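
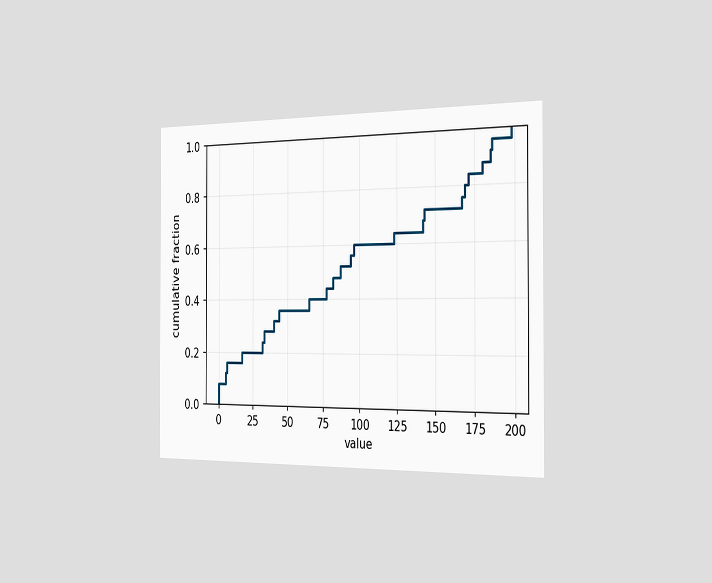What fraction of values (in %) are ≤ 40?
The chart is viewed slightly from the right. At x=40 the ECDF step is at 32%.

32%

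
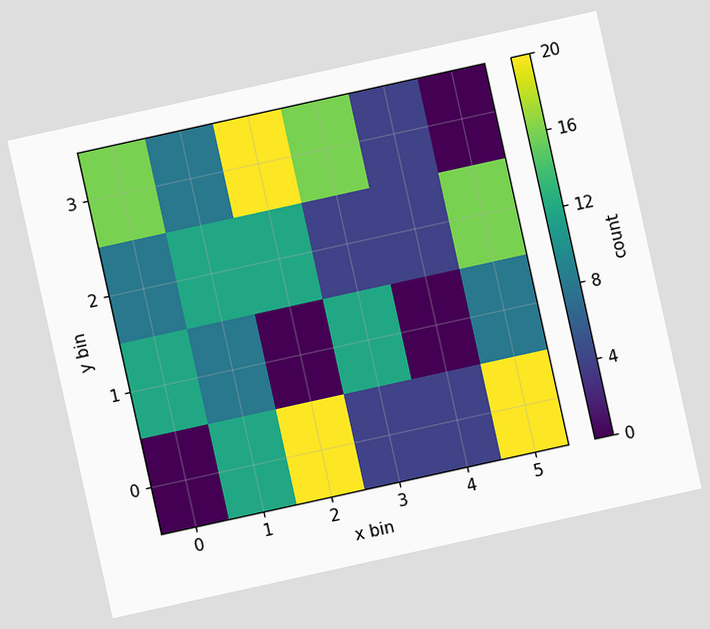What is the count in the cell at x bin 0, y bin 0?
The chart is tilted about 12° counter-clockwise. Matching the cell (0, 0) against the colorbar gives 0.

0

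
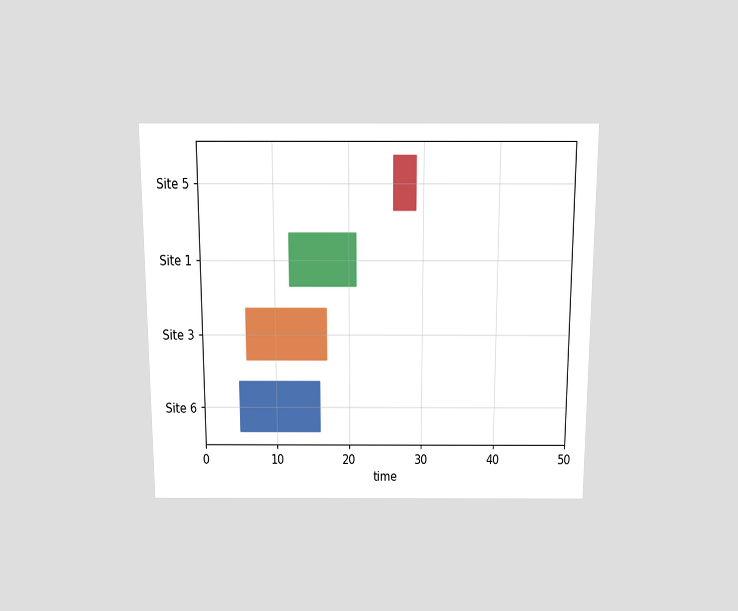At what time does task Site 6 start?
5

The chart is viewed slightly from above. The Site 6 bar begins at t=5.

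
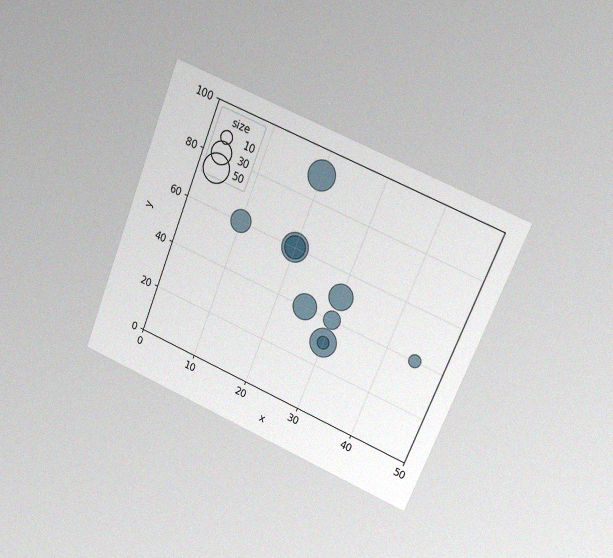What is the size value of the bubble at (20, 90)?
50

The chart is tilted about 22° clockwise and viewed at a slight angle, with some photo noise. Matching the bubble at (20, 90) against the size legend gives 50.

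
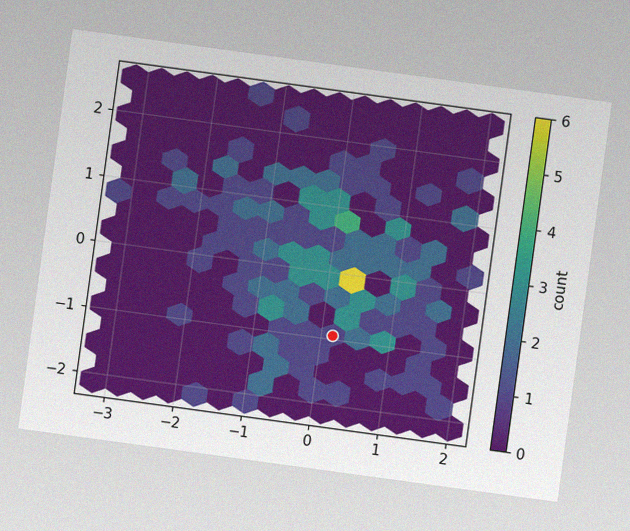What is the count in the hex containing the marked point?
1

The chart is tilted about 8° clockwise, with some photo noise. The marked hex reads 1 on the colorbar.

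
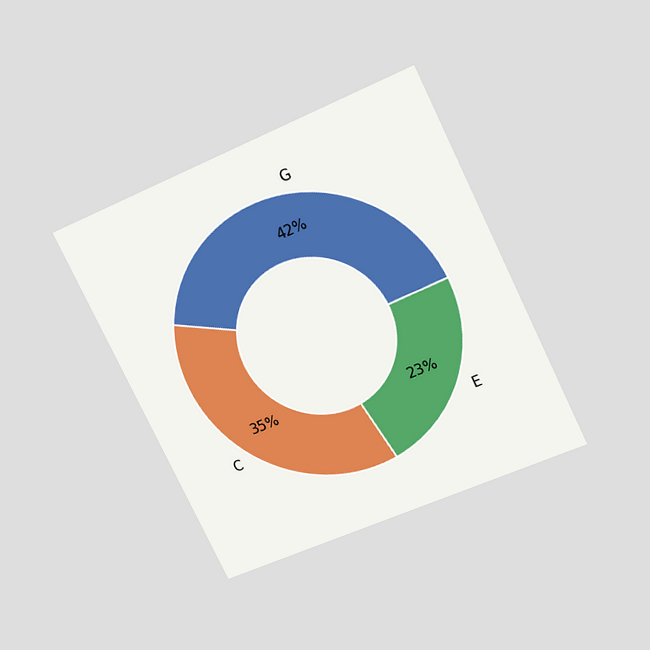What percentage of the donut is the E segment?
The chart is tilted about 26° counter-clockwise and viewed slightly from above. The E segment takes up 23% of the ring.

23%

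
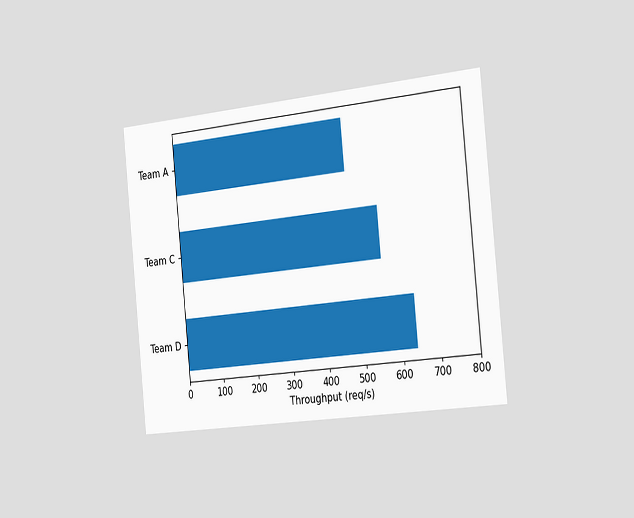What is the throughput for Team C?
The chart is tilted about 6° counter-clockwise and viewed slightly from the right. Reading along the chart's x-axis, the Team C bar reaches 560req/s.

560req/s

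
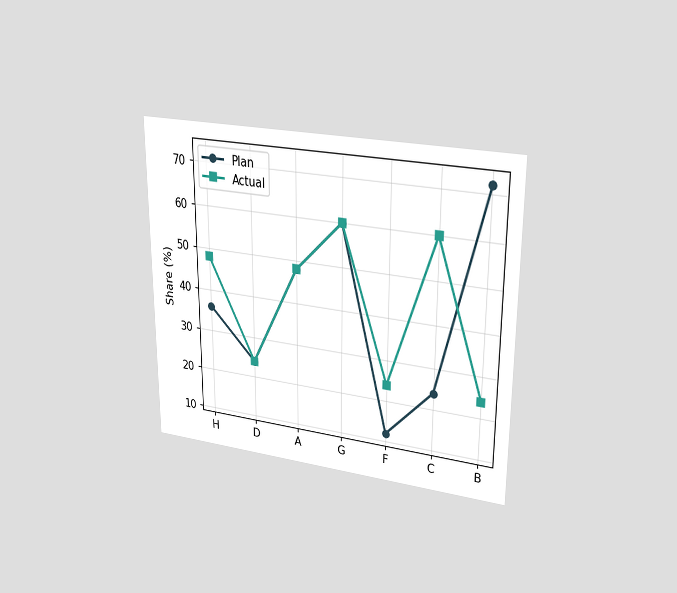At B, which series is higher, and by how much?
The chart is viewed at a slight angle. At B, Plan sits above the other line by 48%.

Plan, by 48%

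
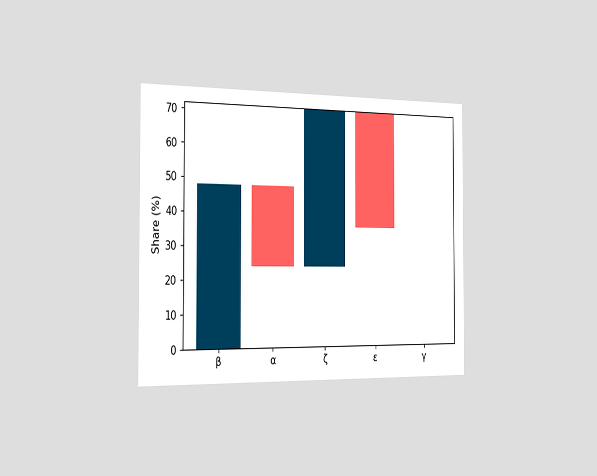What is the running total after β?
The chart is viewed slightly from the left. After β the running total reaches 48%.

48%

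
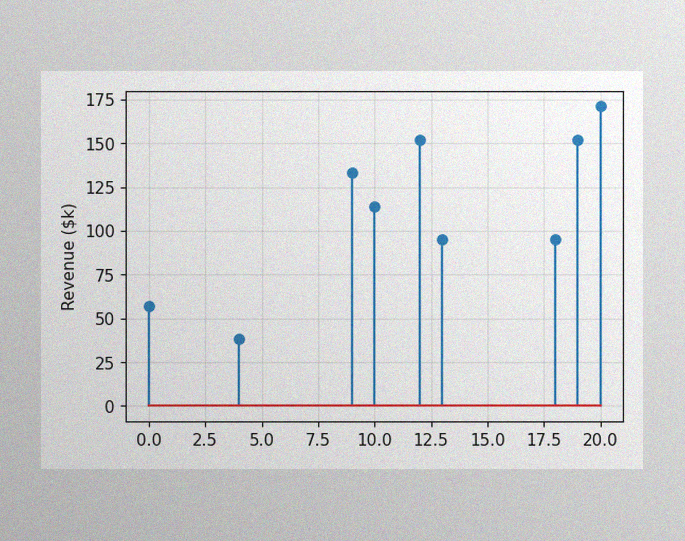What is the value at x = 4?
$38k

The image has some photo noise and uneven lighting. The stem at x=4 reaches $38k.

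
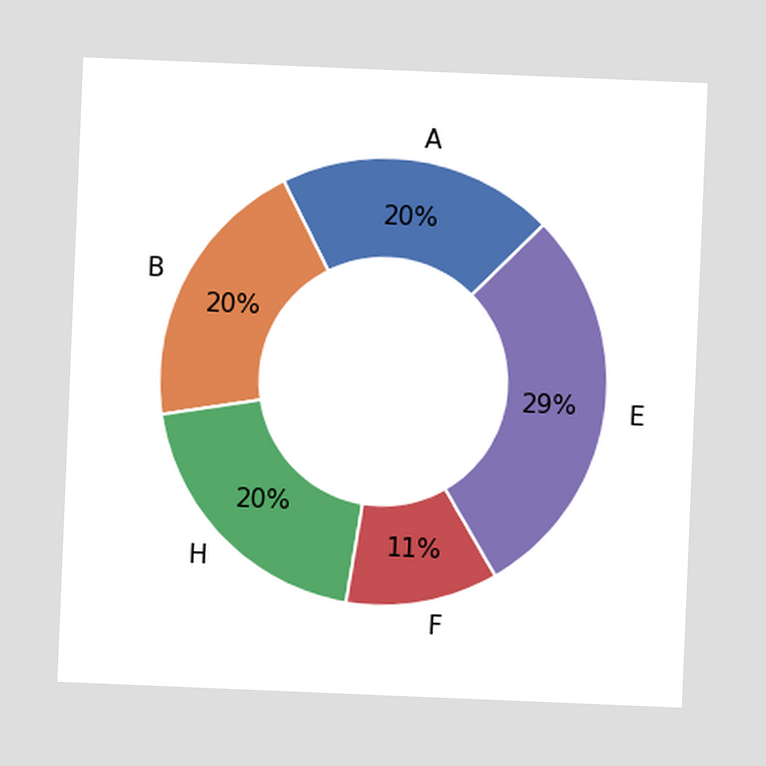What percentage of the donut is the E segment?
The chart is tilted about 2° clockwise. The E segment takes up 29% of the ring.

29%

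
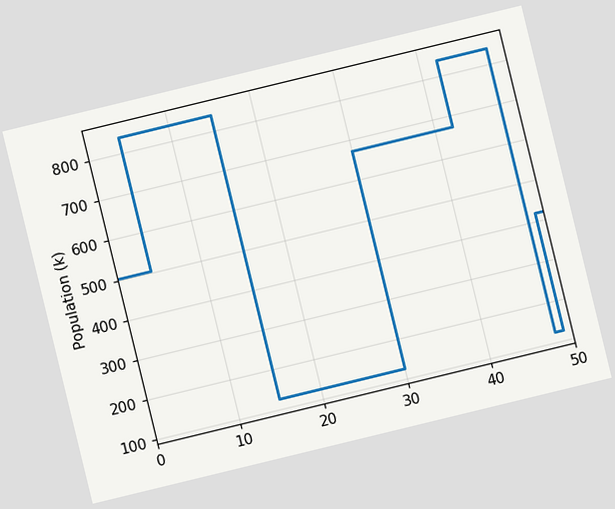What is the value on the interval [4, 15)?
840k

The chart is tilted about 14° counter-clockwise. On [4, 15) the step sits at 840k.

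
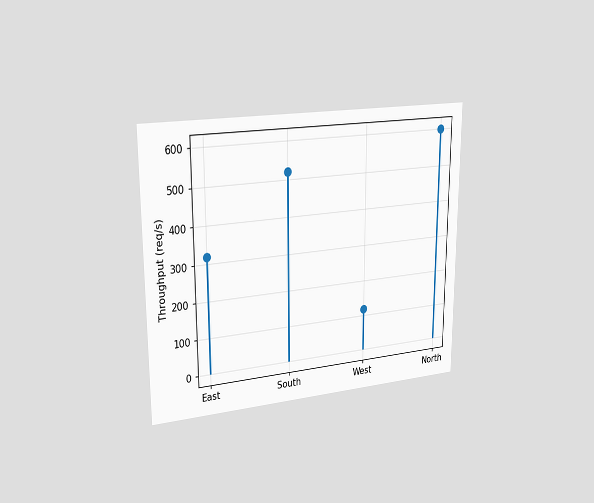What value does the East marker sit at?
The chart is viewed slightly from the left. The East marker sits at 320req/s.

320req/s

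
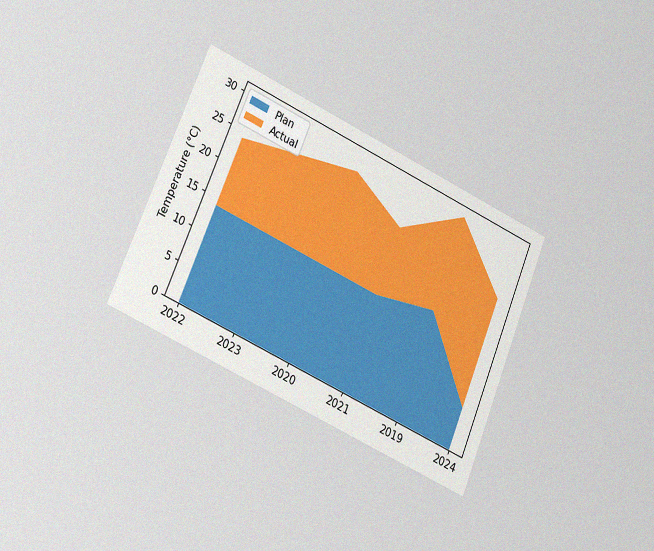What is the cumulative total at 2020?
28°C

The chart is tilted about 23° clockwise and viewed slightly from the left, with some photo noise. The stacked total at 2020 reaches 28°C.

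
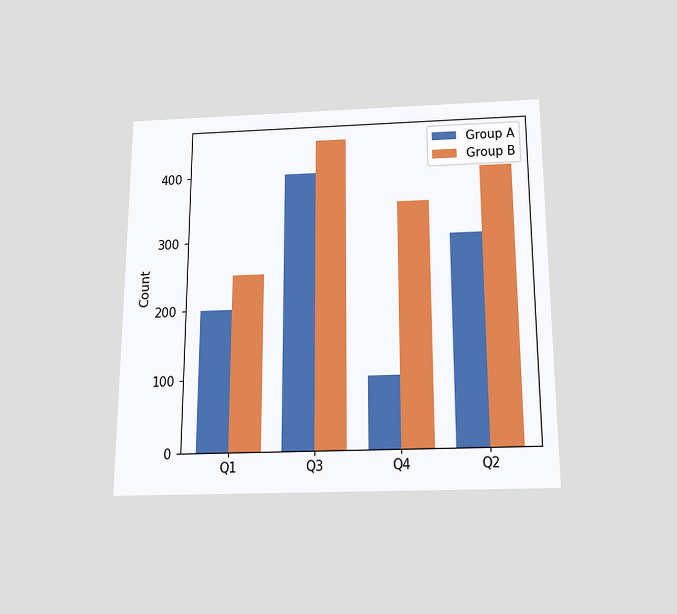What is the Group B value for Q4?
350

The chart is viewed slightly from below. The Group B bar at Q4 reaches 350 on the y-axis.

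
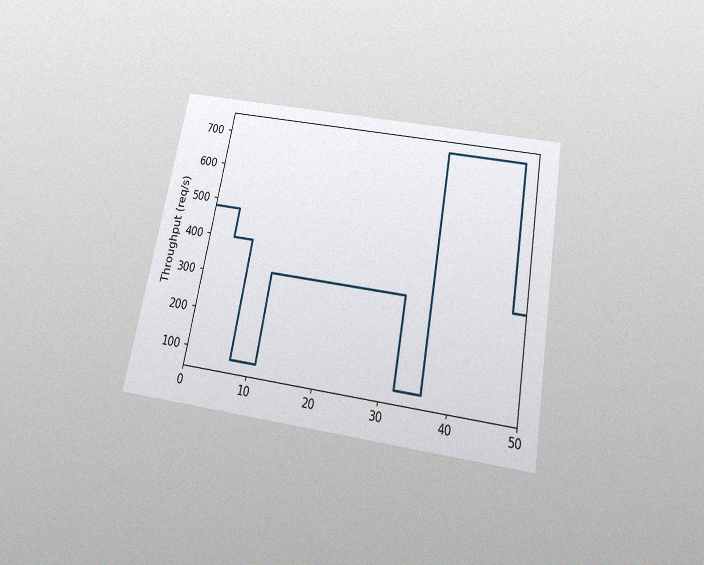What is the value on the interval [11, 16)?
The chart is tilted about 10° clockwise and viewed slightly from below, with some photo noise. On [11, 16) the step sits at 320req/s.

320req/s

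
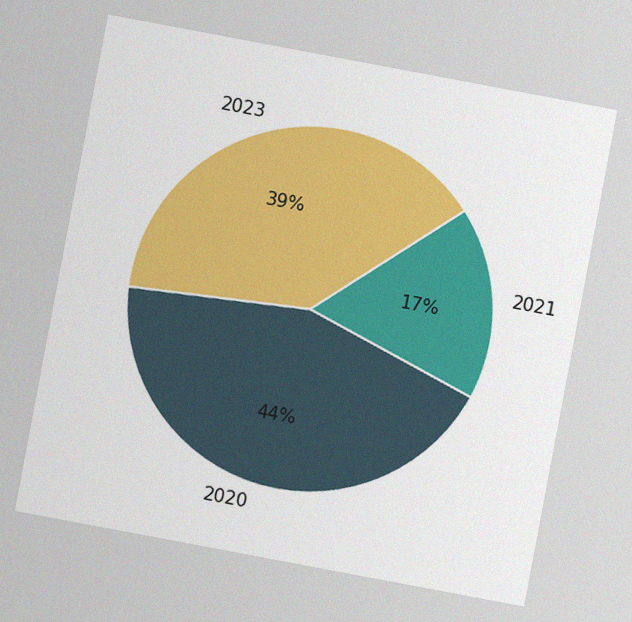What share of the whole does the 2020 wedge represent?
The chart is tilted about 11° clockwise, with some photo noise. The 2020 slice takes up 44% of the pie.

44%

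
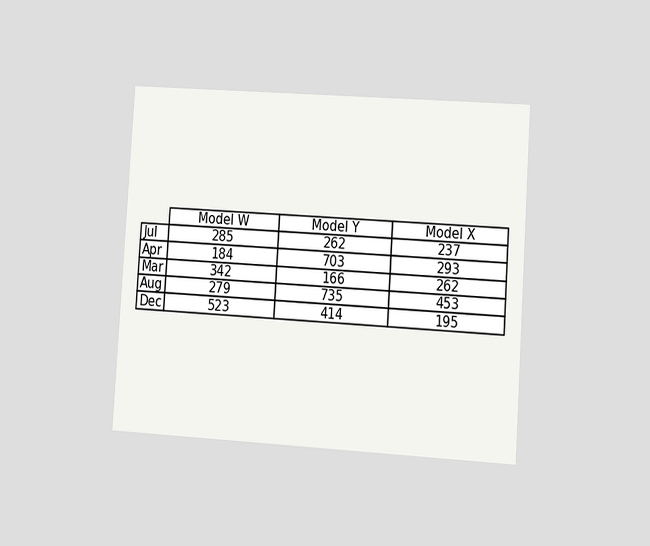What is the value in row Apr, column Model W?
184

The chart is tilted about 4° clockwise and viewed at a slight angle. The (Apr, Model W) cell reads 184.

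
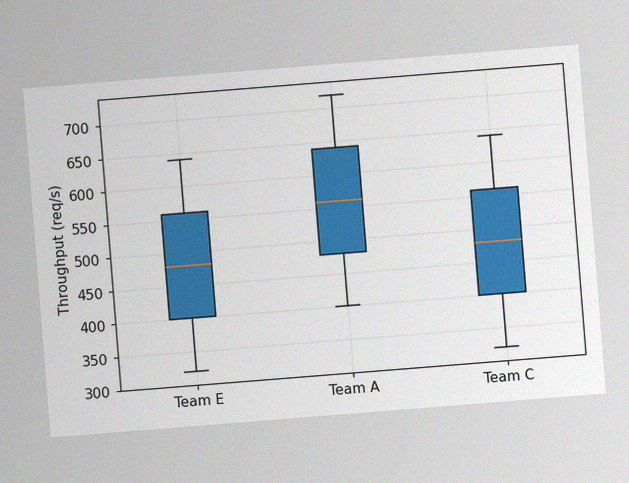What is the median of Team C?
480req/s

The chart is tilted about 5° counter-clockwise, with some photo noise. The median line in the Team C box sits at 480req/s.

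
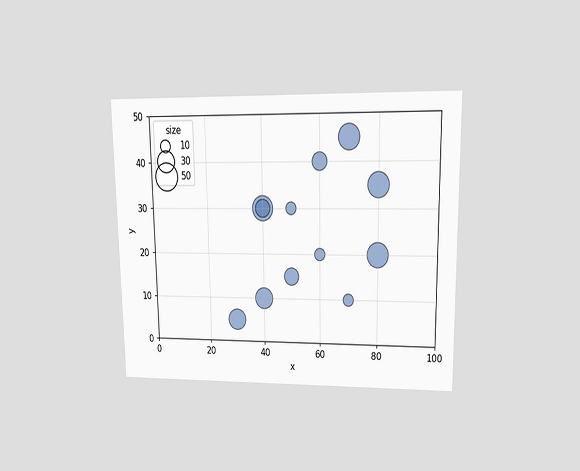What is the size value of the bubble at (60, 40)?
20

The chart is viewed at a slight angle. Matching the bubble at (60, 40) against the size legend gives 20.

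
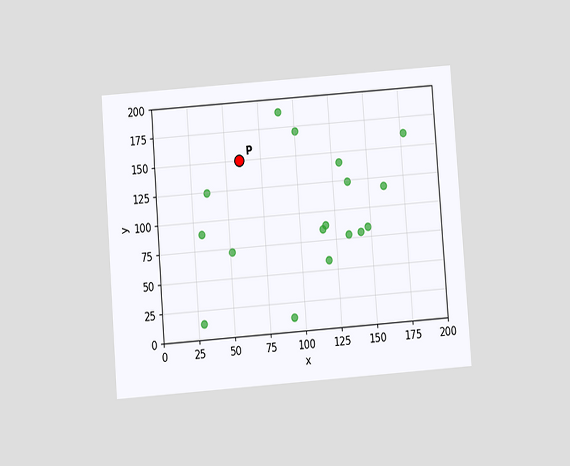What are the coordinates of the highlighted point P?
The chart is tilted about 4° counter-clockwise and viewed at a slight angle. Following the gridlines from P to each axis, P sits at (60, 150).

(60, 150)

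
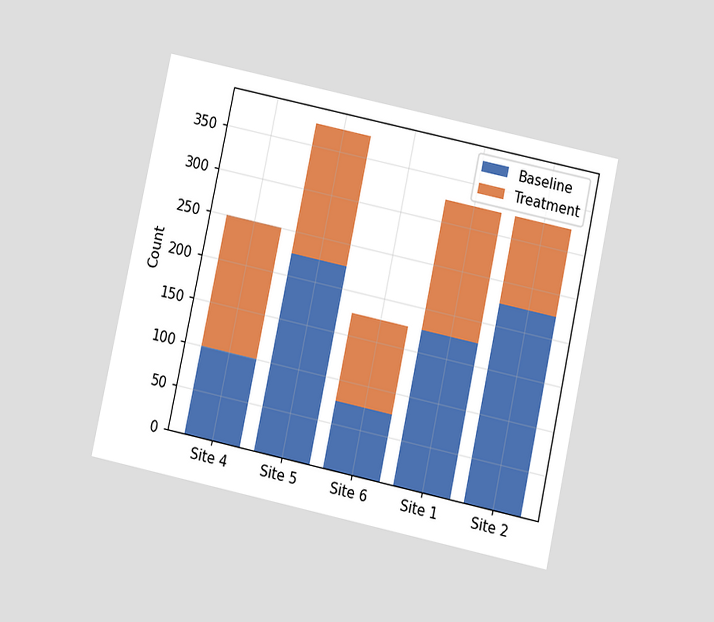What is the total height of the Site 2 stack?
325

The chart is tilted about 12° clockwise and viewed slightly from below. The Site 2 stack's top reaches 325 on the y-axis.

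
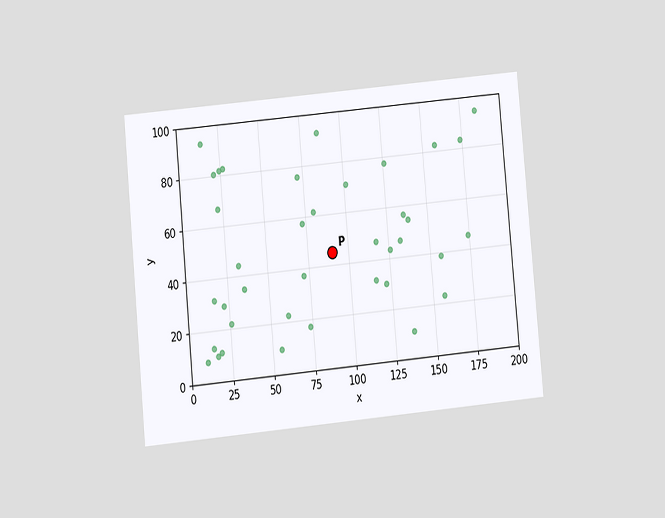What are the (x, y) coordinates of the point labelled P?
The chart is tilted about 5° counter-clockwise and viewed at a slight angle. Following the gridlines from P to each axis, P sits at (90, 45).

(90, 45)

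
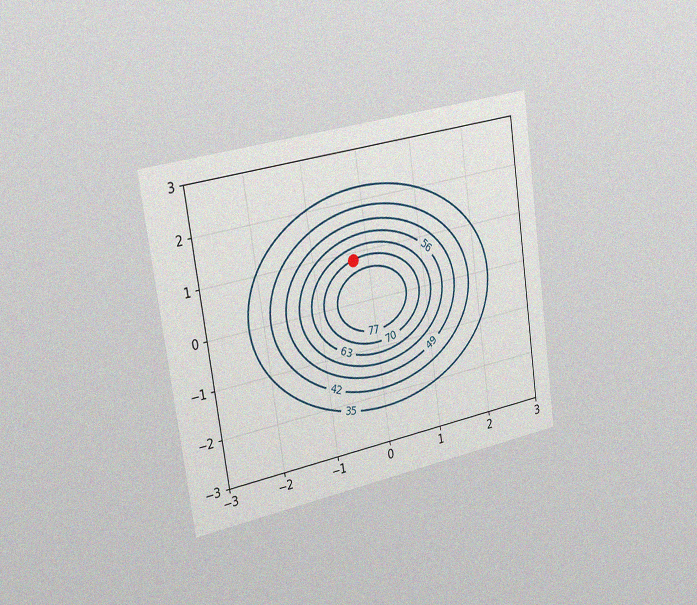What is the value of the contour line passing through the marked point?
The chart is tilted about 8° counter-clockwise and viewed slightly from the left, with some photo noise. The marked point sits on the contour labelled 70.

70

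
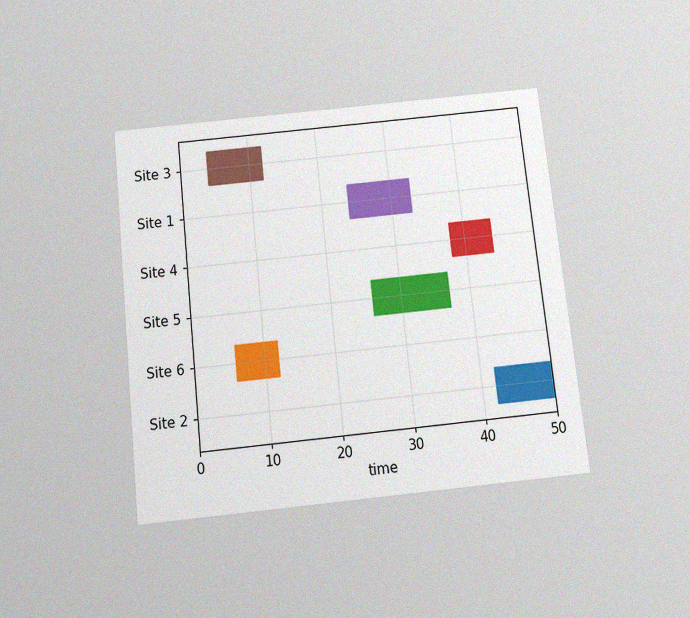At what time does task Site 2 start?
The chart is tilted about 6° counter-clockwise and viewed slightly from below, with some photo noise. The Site 2 bar begins at t=42.

42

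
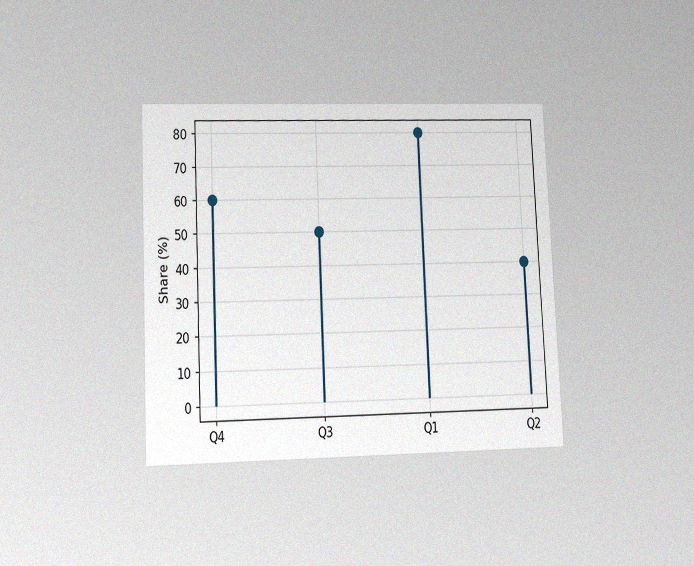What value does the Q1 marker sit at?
The chart is tilted about 3° counter-clockwise and viewed at a slight angle, with some photo noise. The Q1 marker sits at 80%.

80%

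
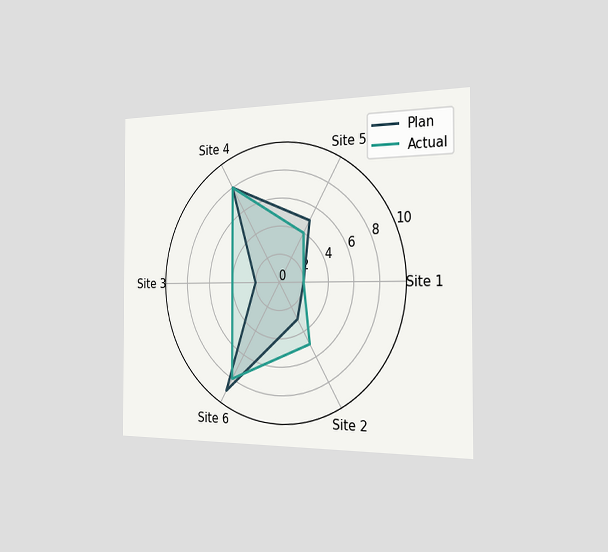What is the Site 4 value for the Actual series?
The chart is viewed slightly from the right. On the Site 4 axis, Actual reaches 8.

8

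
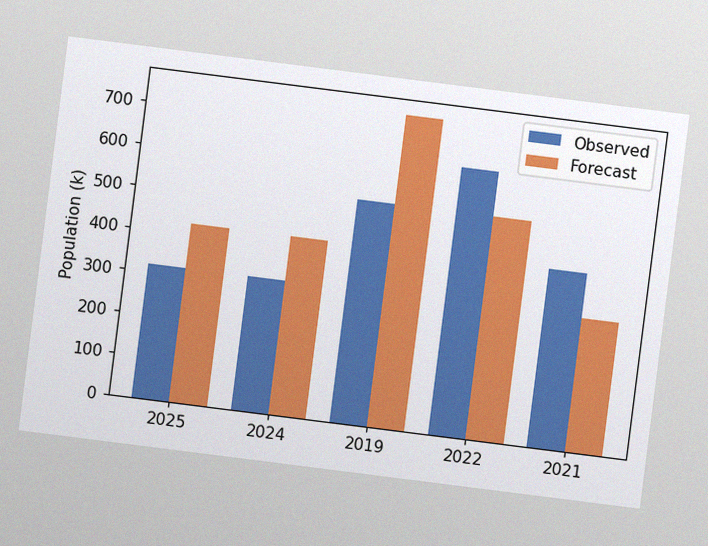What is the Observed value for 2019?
530k

The chart is tilted about 7° clockwise, with some photo noise. The Observed bar at 2019 reaches 530k on the y-axis.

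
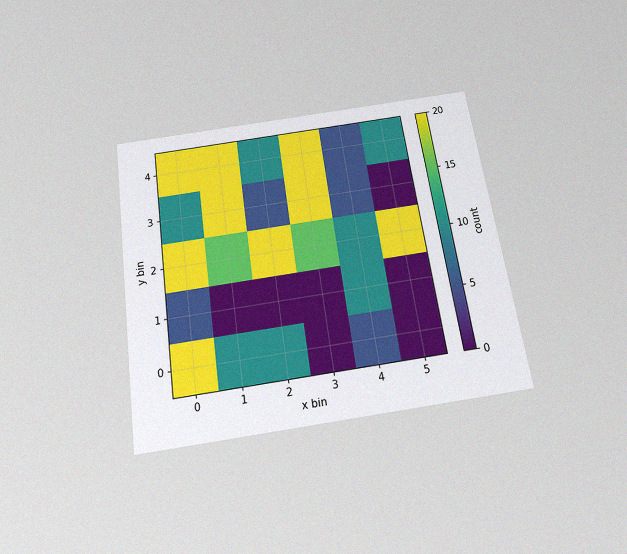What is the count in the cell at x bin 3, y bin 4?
20

The chart is tilted about 8° counter-clockwise and viewed slightly from below, with some photo noise. Matching the cell (3, 4) against the colorbar gives 20.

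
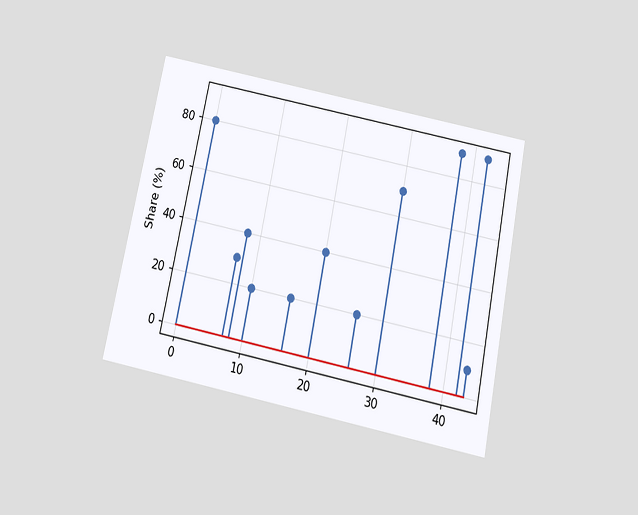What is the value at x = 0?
The chart is tilted about 12° clockwise and viewed slightly from below. The stem at x=0 reaches 80%.

80%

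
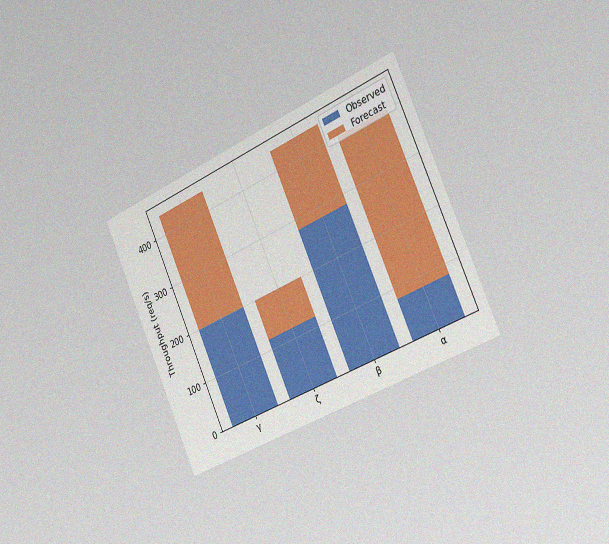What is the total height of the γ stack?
440req/s

The chart is tilted about 24° counter-clockwise and viewed slightly from the right, with some photo noise. The γ stack's top reaches 440req/s on the y-axis.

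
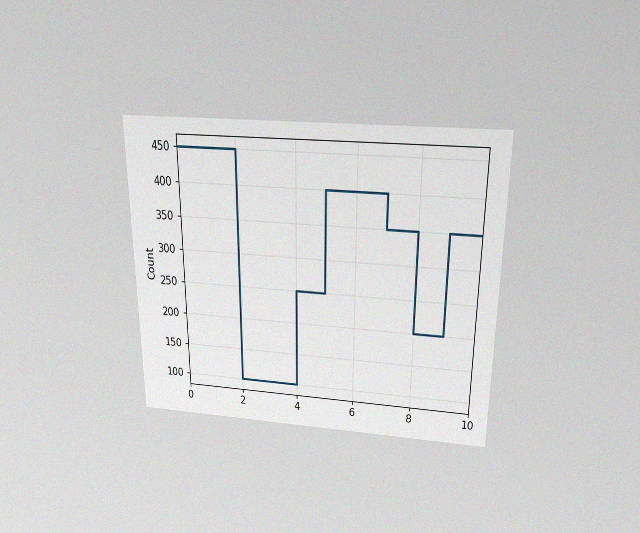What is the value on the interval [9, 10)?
The chart is viewed slightly from above, with some photo noise. On [9, 10) the step sits at 350.

350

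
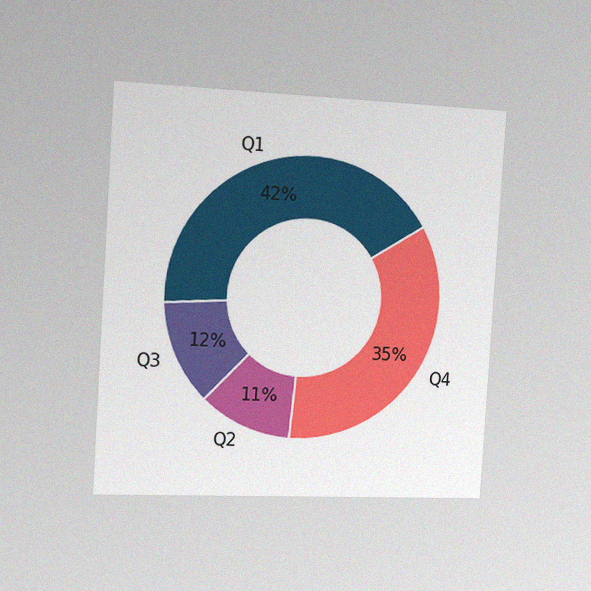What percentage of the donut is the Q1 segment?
42%

The chart is tilted about 4° clockwise and viewed slightly from the left, with some photo noise. The Q1 segment takes up 42% of the ring.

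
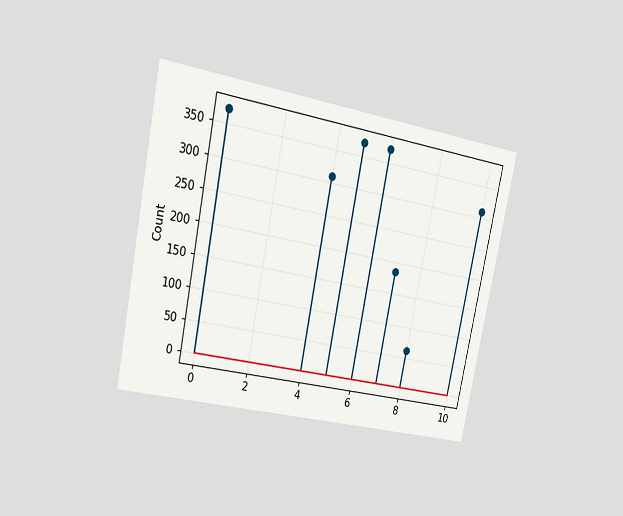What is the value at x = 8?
62

The chart is tilted about 11° clockwise and viewed at a slight angle. The stem at x=8 reaches 62.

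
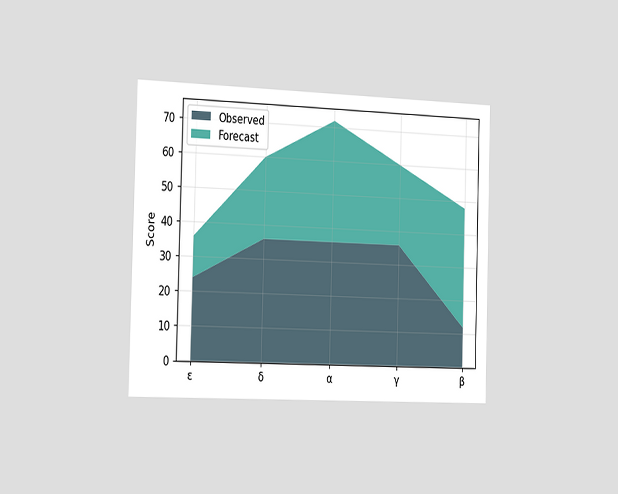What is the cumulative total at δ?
The chart is viewed slightly from the left. The stacked total at δ reaches 60.

60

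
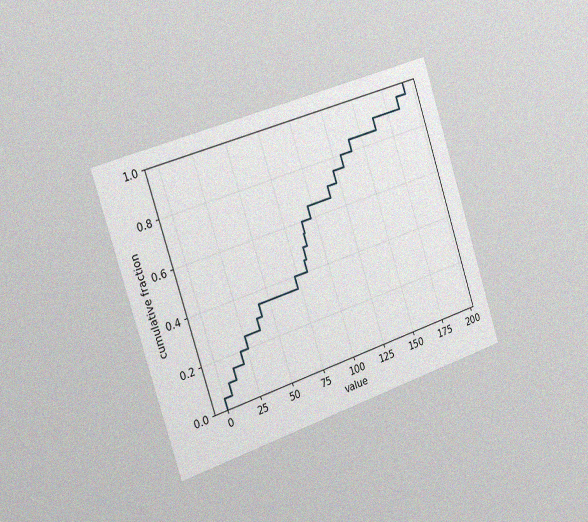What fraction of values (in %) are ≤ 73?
The chart is tilted about 18° counter-clockwise and viewed slightly from the left, with some photo noise. At x=73 the ECDF step is at 40%.

40%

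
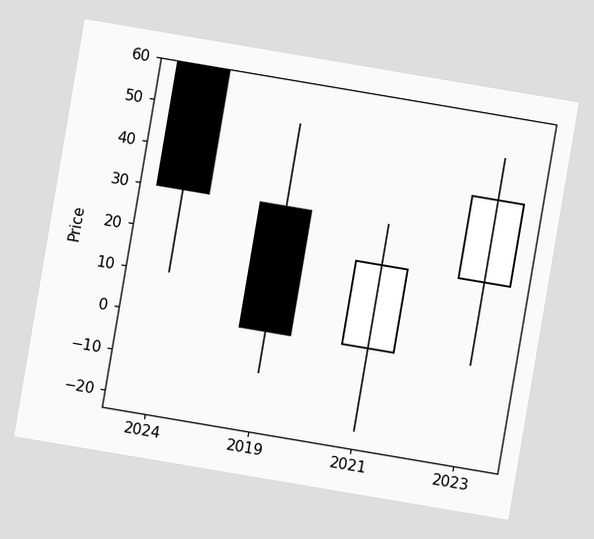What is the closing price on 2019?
The chart is tilted about 10° clockwise. The 2019 candle closes at 0.

0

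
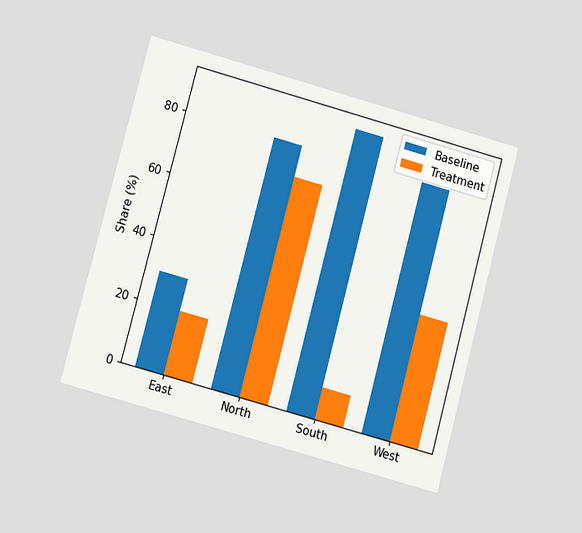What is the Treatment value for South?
The chart is tilted about 15° clockwise and viewed at a slight angle. The Treatment bar at South reaches 10% on the y-axis.

10%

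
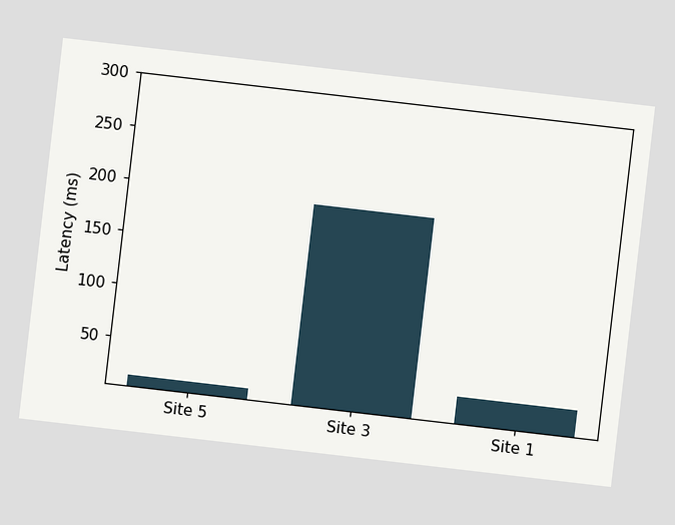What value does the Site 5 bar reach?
15ms

The chart is tilted about 7° clockwise. Reading along the chart's y-axis, the Site 5 bar reaches 15ms.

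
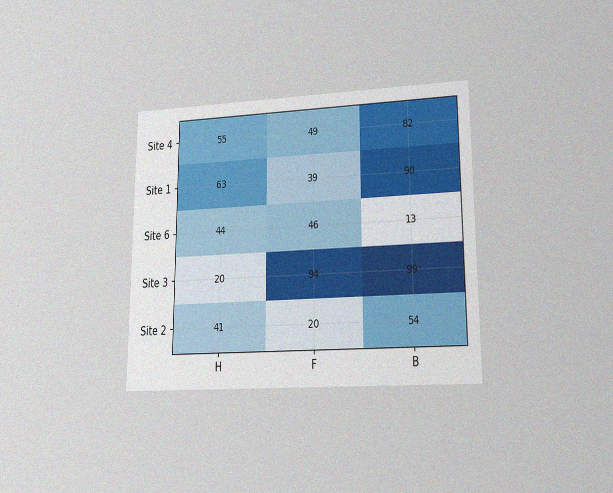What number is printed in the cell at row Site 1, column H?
The chart is viewed at a slight angle, with some photo noise. The (Site 1, H) cell reads 63.

63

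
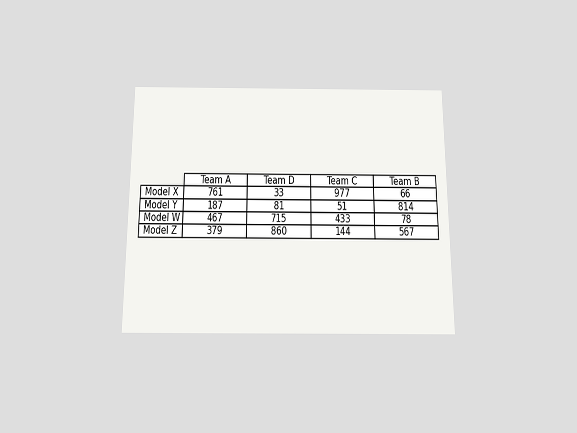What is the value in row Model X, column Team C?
977

The chart is viewed slightly from below. The (Model X, Team C) cell reads 977.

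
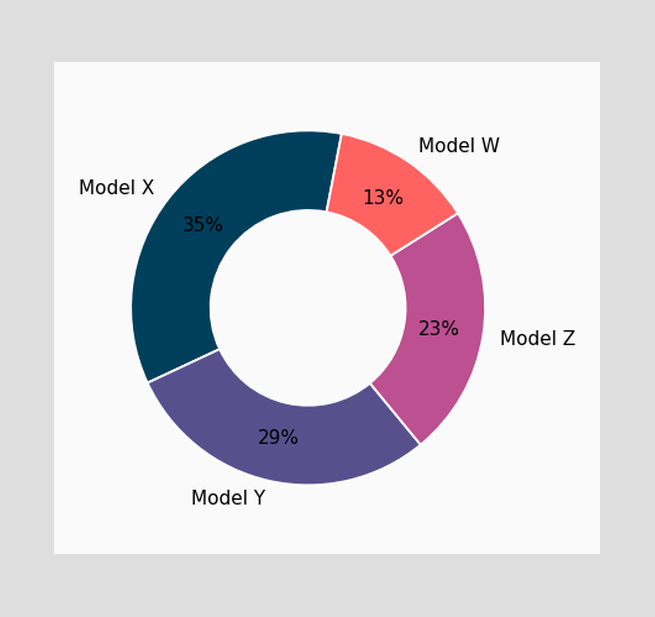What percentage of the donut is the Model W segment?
The Model W segment takes up 13% of the ring.

13%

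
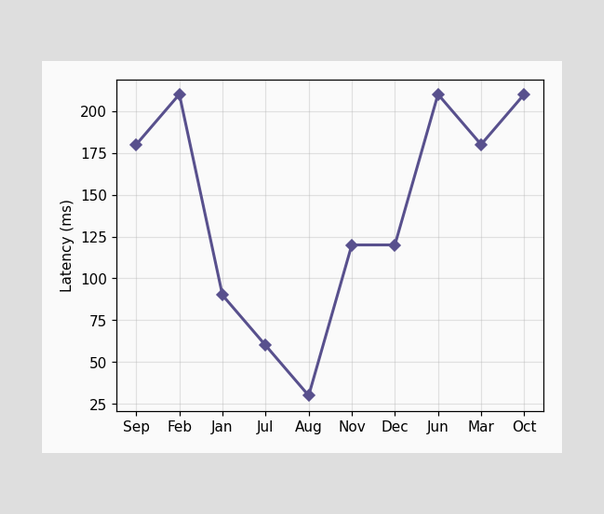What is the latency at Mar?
At Mar, the line is at 180ms.

180ms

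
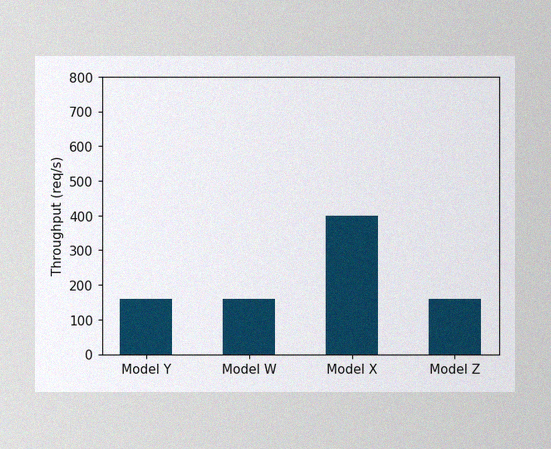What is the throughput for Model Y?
160req/s

The image has some photo noise and uneven lighting. Reading along the chart's y-axis, the Model Y bar reaches 160req/s.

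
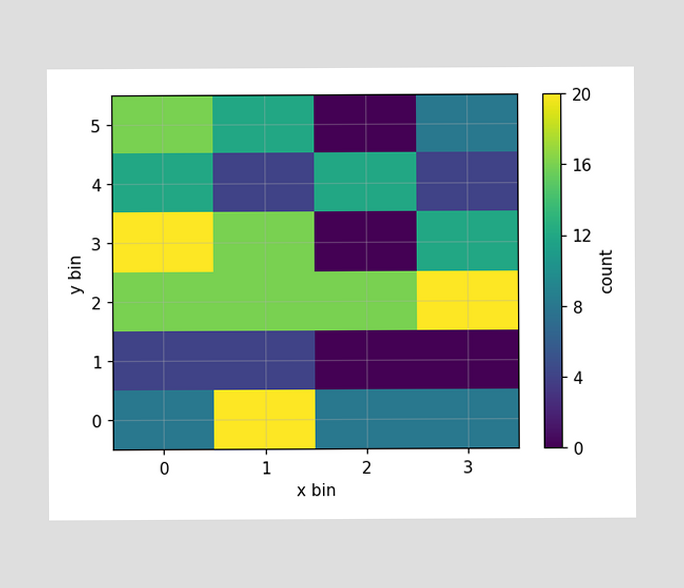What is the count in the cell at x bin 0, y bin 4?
Matching the cell (0, 4) against the colorbar gives 12.

12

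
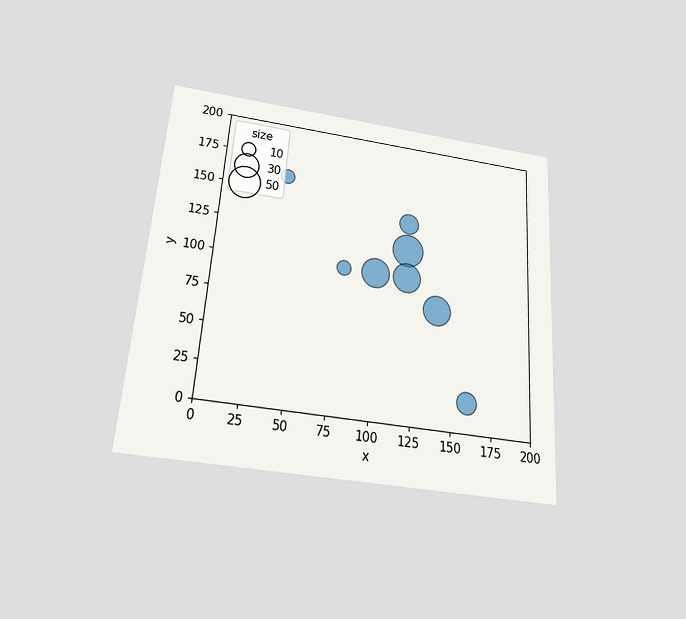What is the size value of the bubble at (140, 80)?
40

The chart is tilted about 4° clockwise and viewed slightly from below. Matching the bubble at (140, 80) against the size legend gives 40.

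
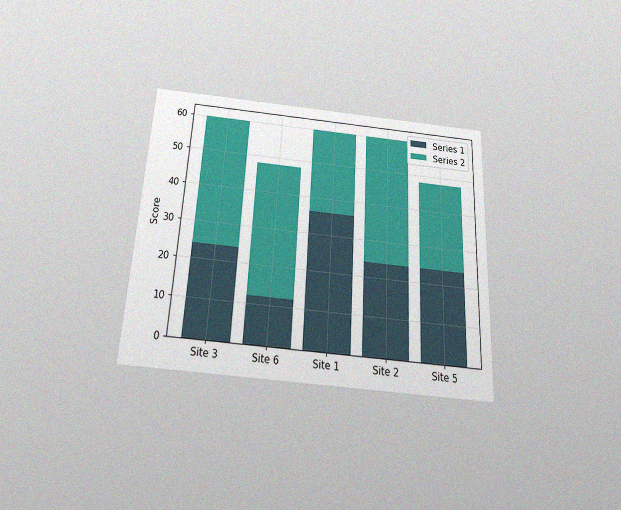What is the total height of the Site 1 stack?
The chart is tilted about 3° clockwise and viewed slightly from below, with some photo noise. The Site 1 stack's top reaches 60 on the y-axis.

60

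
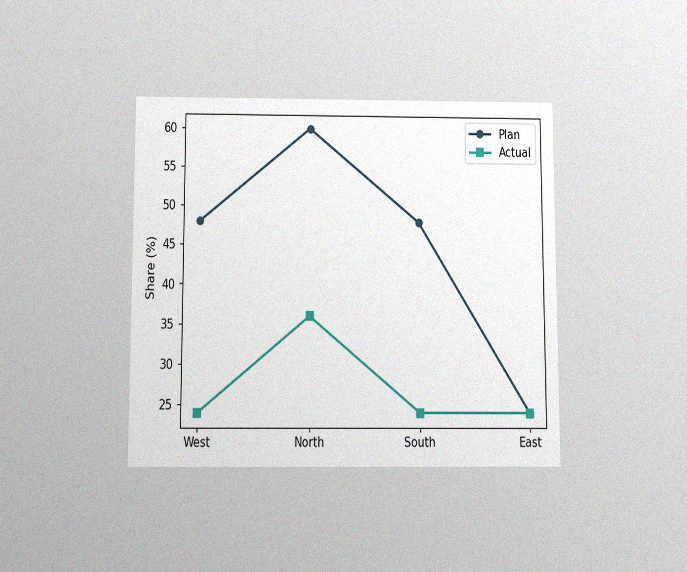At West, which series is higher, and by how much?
The chart is viewed slightly from below, with some photo noise. At West, Plan sits above the other line by 24%.

Plan, by 24%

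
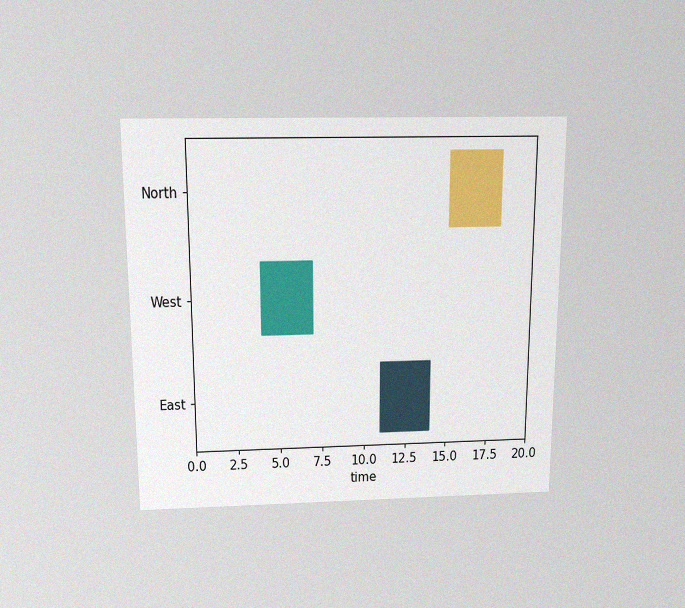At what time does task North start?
The chart is viewed slightly from above, with some photo noise. The North bar begins at t=15.

15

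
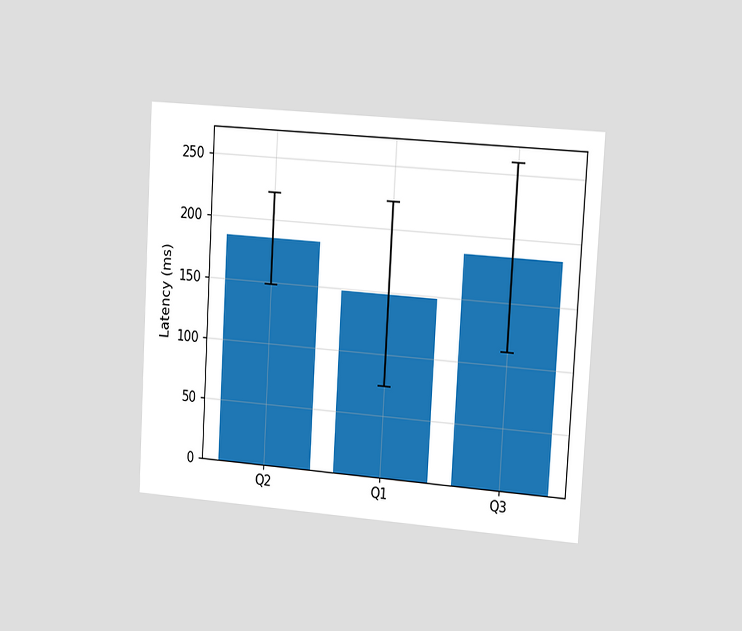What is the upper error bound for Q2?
The chart is tilted about 3° clockwise and viewed slightly from the right. The Q2 bar's upper whisker reaches 222ms.

222ms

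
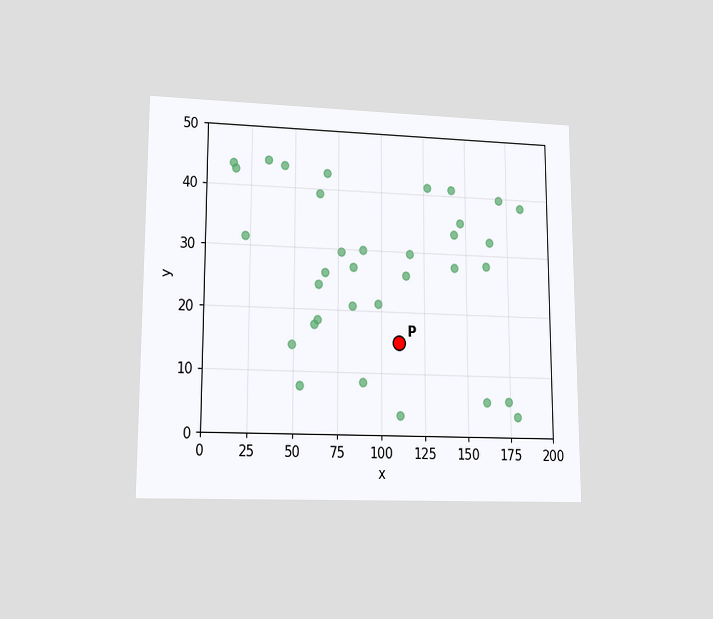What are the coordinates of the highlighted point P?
(110, 15)

The chart is viewed at a slight angle. Following the gridlines from P to each axis, P sits at (110, 15).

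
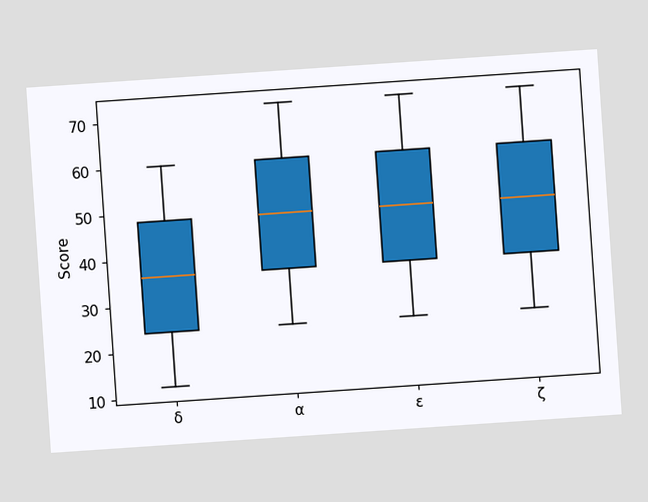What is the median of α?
The chart is tilted about 4° counter-clockwise. The median line in the α box sits at 48.

48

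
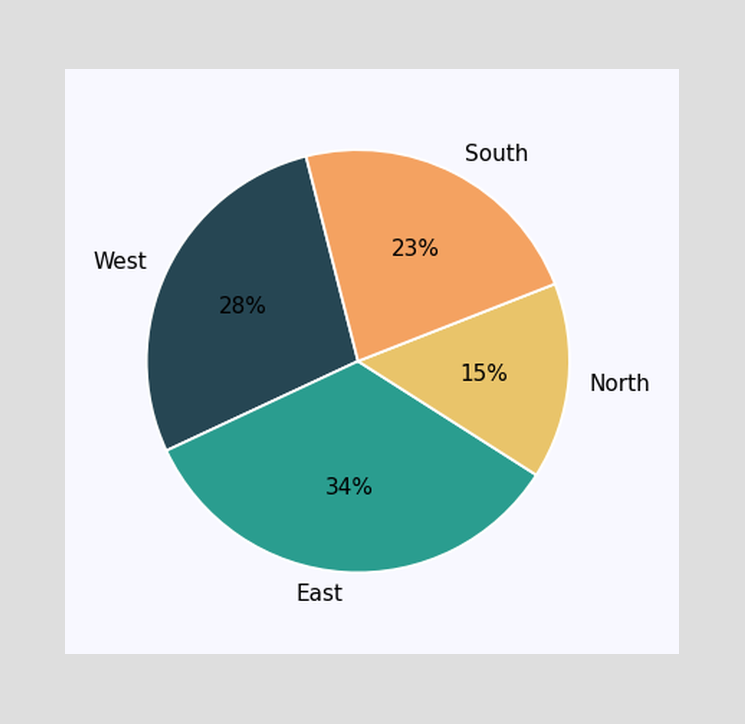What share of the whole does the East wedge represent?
34%

The East slice takes up 34% of the pie.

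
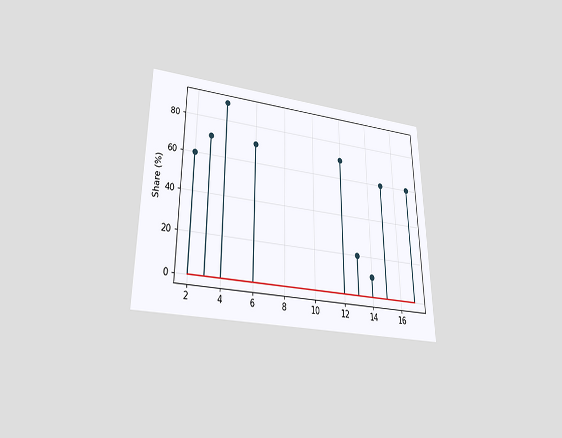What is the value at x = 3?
The chart is viewed slightly from below. The stem at x=3 reaches 70%.

70%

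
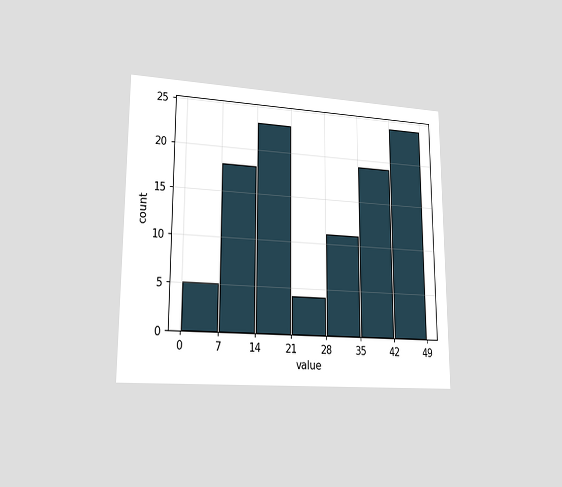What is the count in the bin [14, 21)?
23

The chart is viewed at a slight angle. The [14, 21) bin has height 23.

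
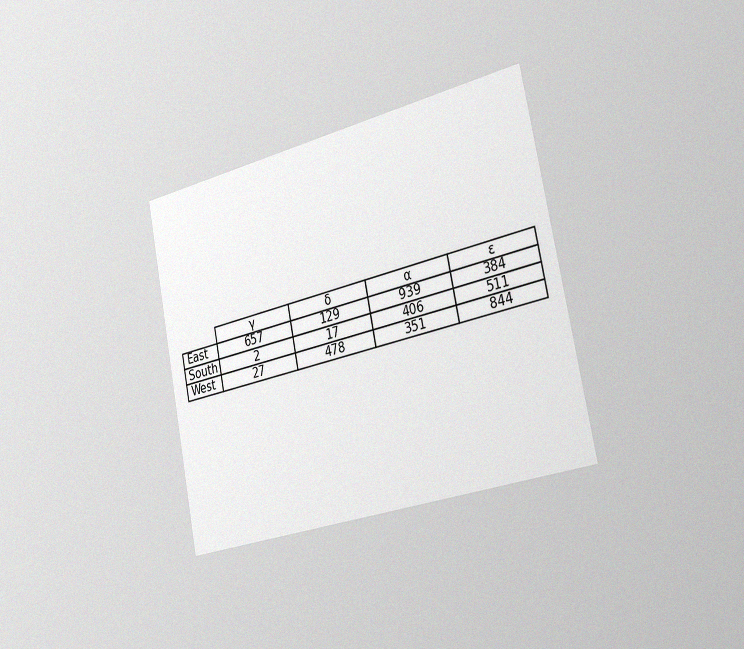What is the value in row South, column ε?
511

The chart is tilted about 11° counter-clockwise and viewed slightly from the right, with some photo noise. The (South, ε) cell reads 511.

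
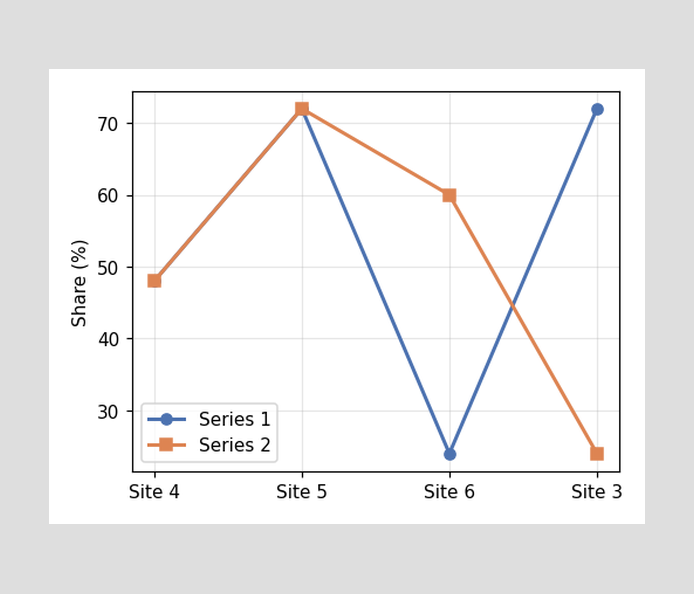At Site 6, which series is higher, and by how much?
Series 2, by 36%

At Site 6, Series 2 sits above the other line by 36%.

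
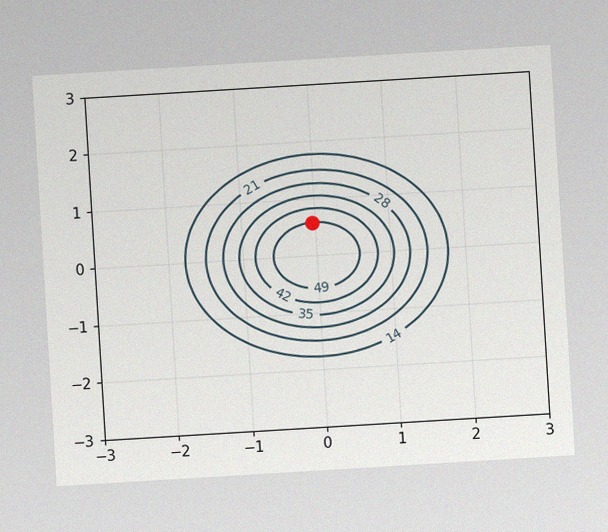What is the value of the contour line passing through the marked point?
49

The chart is tilted about 3° counter-clockwise, with some photo noise. The marked point sits on the contour labelled 49.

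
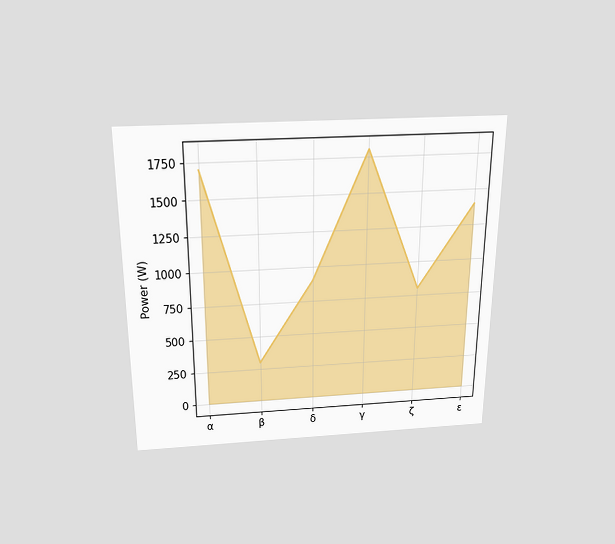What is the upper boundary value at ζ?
The chart is viewed slightly from above. At ζ the upper boundary is at 800W.

800W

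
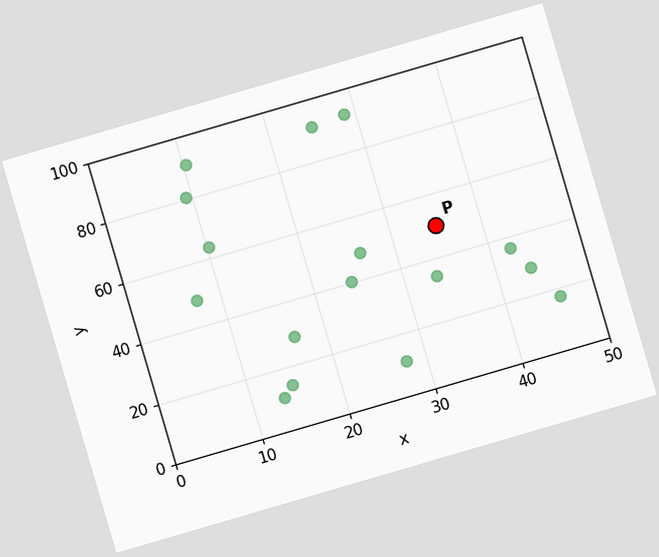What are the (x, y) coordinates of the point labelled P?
The chart is tilted about 16° counter-clockwise. Following the gridlines from P to each axis, P sits at (35, 50).

(35, 50)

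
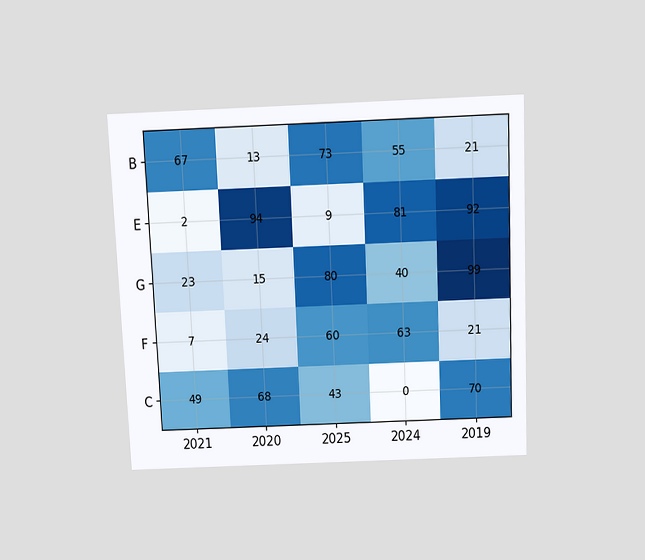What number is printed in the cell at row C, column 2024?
0

The chart is tilted about 2° counter-clockwise and viewed slightly from above. The (C, 2024) cell reads 0.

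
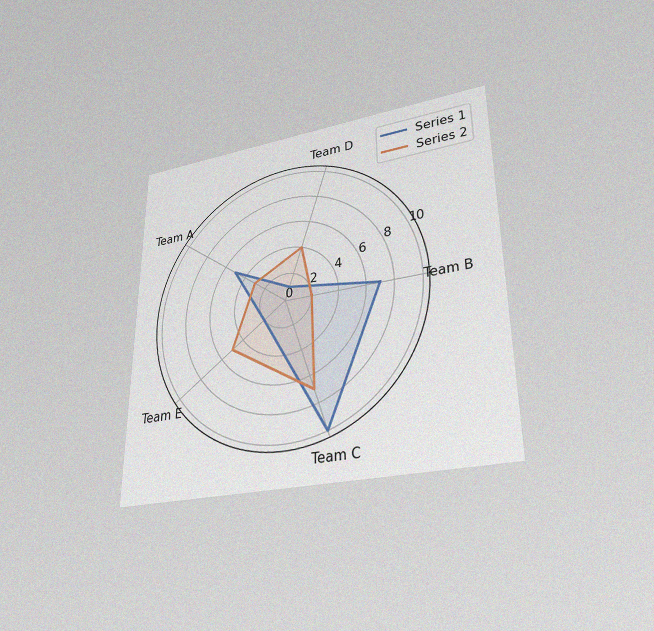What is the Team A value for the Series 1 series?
The chart is viewed slightly from below, with some photo noise. On the Team A axis, Series 1 reaches 5.

5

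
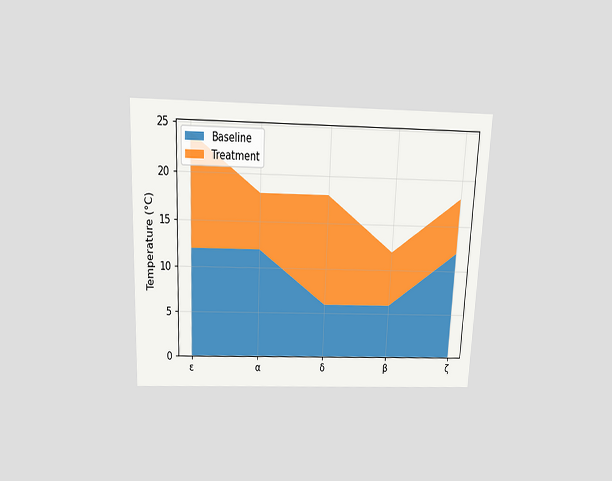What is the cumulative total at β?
The chart is tilted about 2° clockwise and viewed slightly from above. The stacked total at β reaches 12°C.

12°C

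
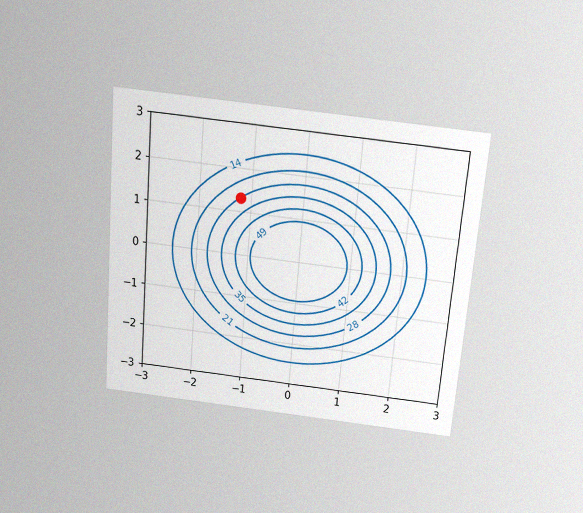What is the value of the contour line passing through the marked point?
The chart is tilted about 5° clockwise and viewed slightly from above, with some photo noise. The marked point sits on the contour labelled 28.

28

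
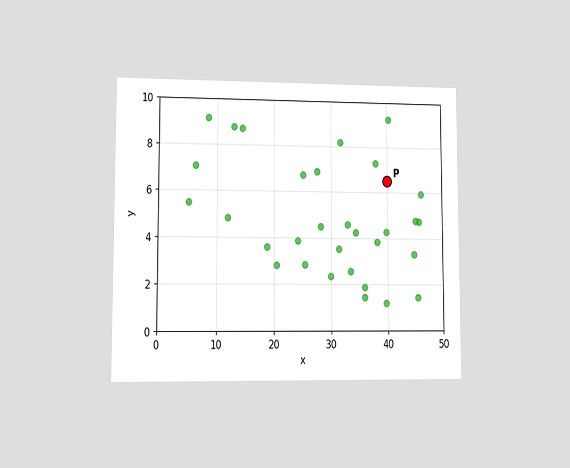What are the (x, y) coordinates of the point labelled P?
The chart is viewed at a slight angle. Following the gridlines from P to each axis, P sits at (40, 6.5).

(40, 6.5)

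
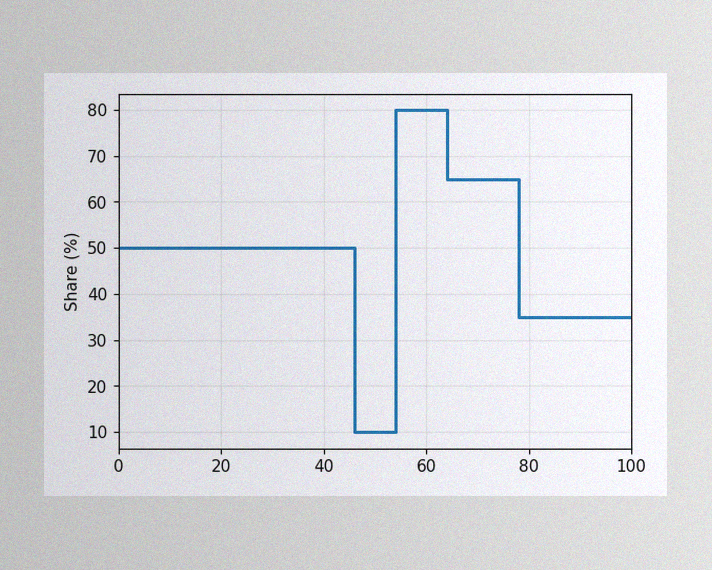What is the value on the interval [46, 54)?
10%

The image has some photo noise and uneven lighting. On [46, 54) the step sits at 10%.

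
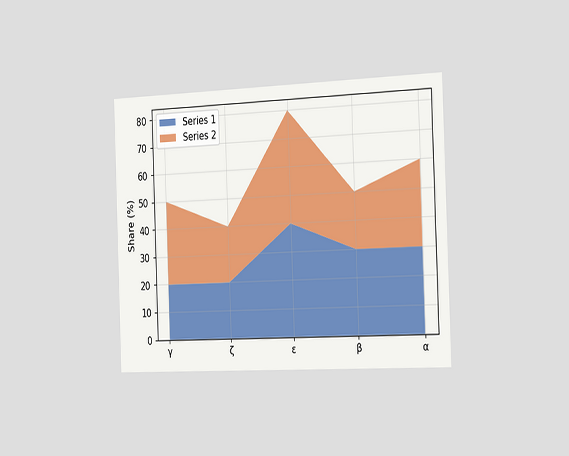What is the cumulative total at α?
60%

The chart is tilted about 2° counter-clockwise and viewed slightly from the right. The stacked total at α reaches 60%.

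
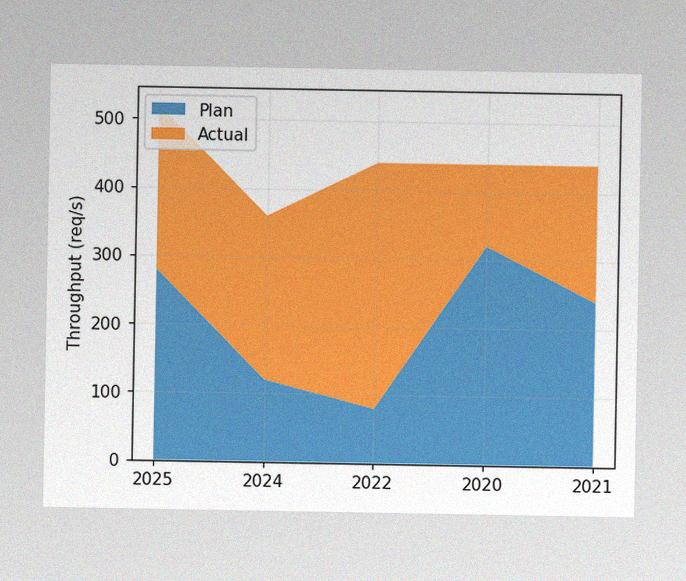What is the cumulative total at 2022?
440req/s

The image has some photo noise and uneven lighting. The stacked total at 2022 reaches 440req/s.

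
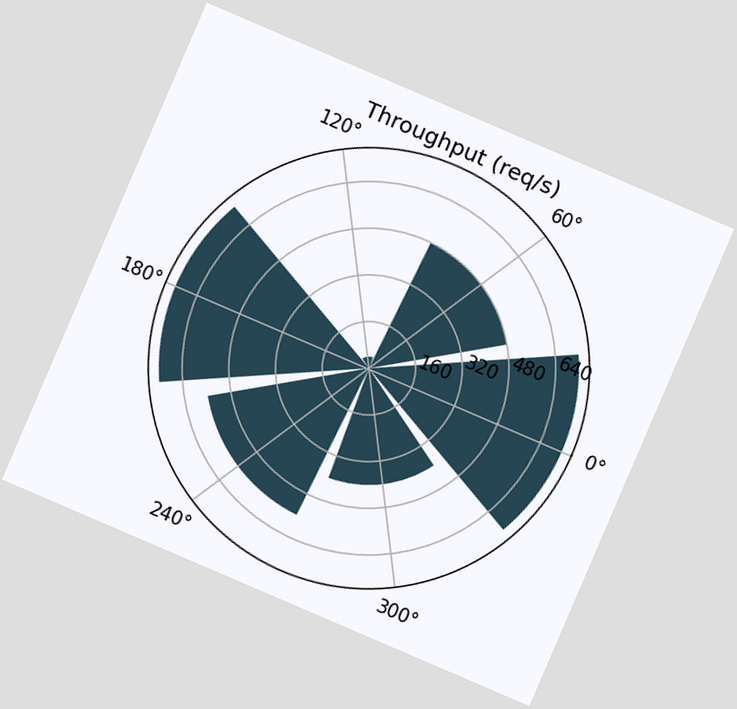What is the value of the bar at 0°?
720req/s

The chart is tilted about 23° clockwise. The bar at 0° reaches 720req/s on the radial axis.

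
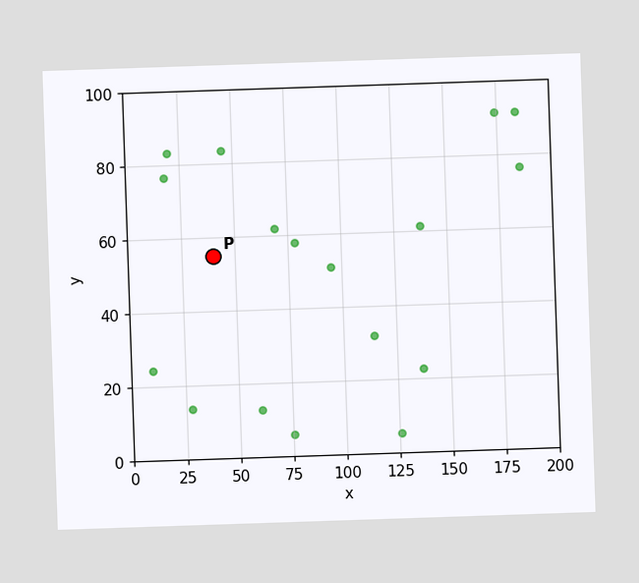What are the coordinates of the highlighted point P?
(40, 55)

Following the gridlines from P to each axis, P sits at (40, 55).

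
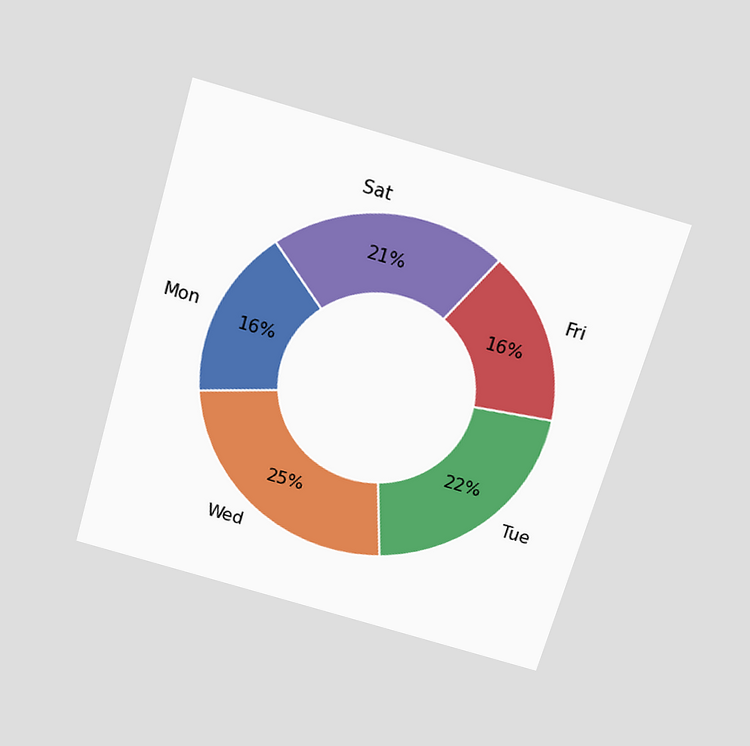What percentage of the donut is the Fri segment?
The chart is tilted about 16° clockwise and viewed slightly from above. The Fri segment takes up 16% of the ring.

16%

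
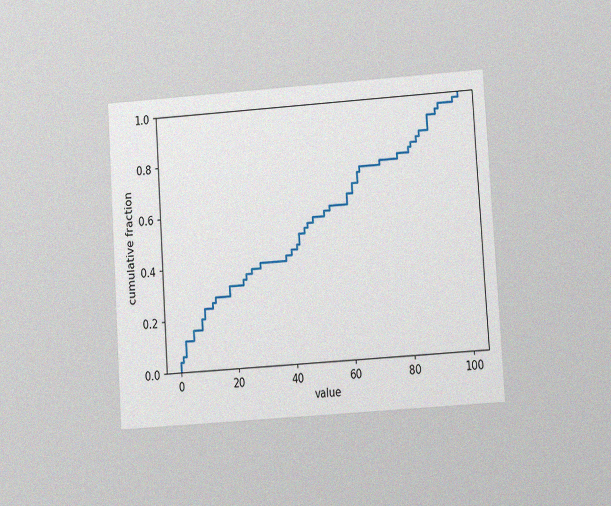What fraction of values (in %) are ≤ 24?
36%

The chart is tilted about 4° counter-clockwise and viewed at a slight angle, with some photo noise. At x=24 the ECDF step is at 36%.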